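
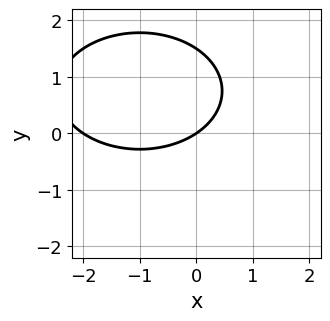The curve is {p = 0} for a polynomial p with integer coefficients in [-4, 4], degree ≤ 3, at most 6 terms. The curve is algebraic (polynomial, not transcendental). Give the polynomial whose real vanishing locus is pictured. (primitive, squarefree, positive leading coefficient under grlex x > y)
x^2 + 2*y^2 + 2*x - 3*y

1. Degree: a generic line meets the curve in up to 2 points, so deg p = 2.
2. From the visible intercepts: it crosses the y-axis at the gridline y = 0; among the integer gridlines, it crosses the x-axis at x ∈ {-2, 0}.
3. Putting this together gives p.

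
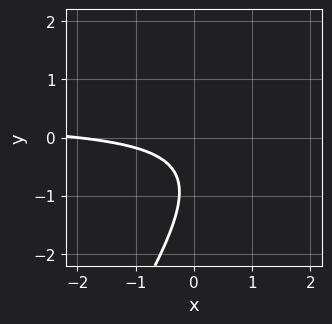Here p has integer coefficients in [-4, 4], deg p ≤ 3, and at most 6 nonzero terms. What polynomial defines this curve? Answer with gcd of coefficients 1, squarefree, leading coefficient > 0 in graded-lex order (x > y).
3*x*y - 2*y^2 - x - 3*y - 2

1. The degree is 2 — no degree-1 curve has this shape.
2. Against the integer gridlines: it meets the x-axis at x = -2 (among the integer gridlines); it misses every integer gridline on the y-axis.
3. Fitting integer coefficients to these (and the overall shape) gives p.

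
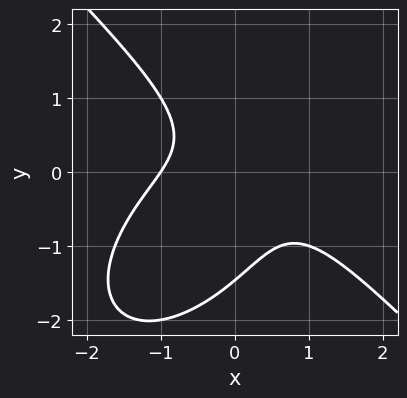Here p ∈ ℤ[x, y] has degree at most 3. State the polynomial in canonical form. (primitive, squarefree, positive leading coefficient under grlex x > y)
First, the degree is 3 — a generic line meets the curve in up to 3 points.
Next, against the integer gridlines: one x-axis crossing is at x = -1.
Finally, putting this together gives p.

x^3 + y^3 + 2*x*y + y^2 + 1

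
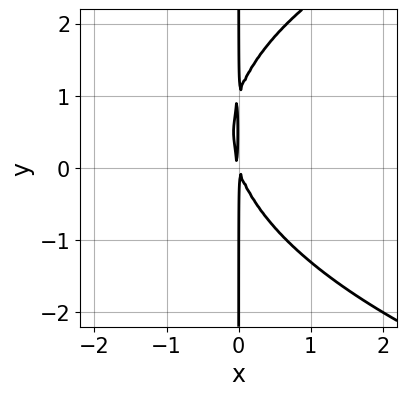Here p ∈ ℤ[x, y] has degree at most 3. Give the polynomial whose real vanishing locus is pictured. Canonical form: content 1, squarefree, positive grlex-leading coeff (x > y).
1. deg p = 3. No degree-2 curve has this shape.
2. From the axis intercepts and sections: the visible y-axis segment lies entirely on the curve.
3. Assembling these constraints gives the stated polynomial.

x*y^2 - 3*x^2 - x*y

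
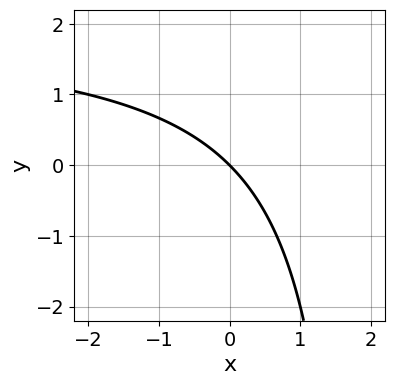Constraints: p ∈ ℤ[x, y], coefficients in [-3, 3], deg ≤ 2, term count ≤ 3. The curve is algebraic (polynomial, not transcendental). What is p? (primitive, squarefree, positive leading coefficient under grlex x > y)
The degree is 2 — no degree-1 curve has this shape.
Checking where it meets the axes: it meets the x-axis at x = 0 (among the integer gridlines); it crosses the y-axis at the gridline y = 0.
Together with the visible shape, these determine p as stated.

x*y - 2*x - 2*y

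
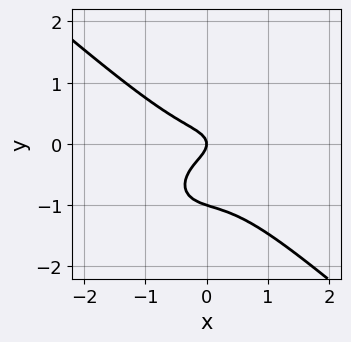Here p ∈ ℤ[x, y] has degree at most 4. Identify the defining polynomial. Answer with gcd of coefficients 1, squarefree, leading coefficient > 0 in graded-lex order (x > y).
2*x^3 + 3*y^3 + 3*y^2 + x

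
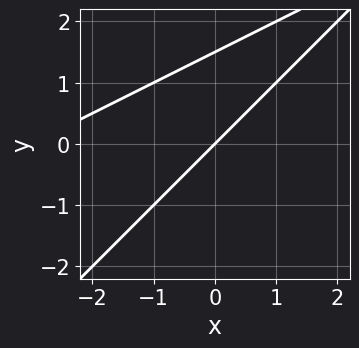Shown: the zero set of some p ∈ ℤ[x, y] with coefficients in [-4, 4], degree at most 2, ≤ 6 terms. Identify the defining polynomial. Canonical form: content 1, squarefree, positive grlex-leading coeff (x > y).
x^2 - 3*x*y + 2*y^2 + 3*x - 3*y

First, degree: a generic line meets the curve in up to 2 points, so deg p = 2.
Next, observable constraints: it meets the x-axis at x = 0 (among the integer gridlines); it meets the y-axis at y = 0 (among the integer gridlines).
Finally, these observations pin down the coefficients.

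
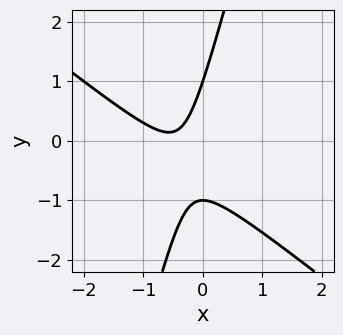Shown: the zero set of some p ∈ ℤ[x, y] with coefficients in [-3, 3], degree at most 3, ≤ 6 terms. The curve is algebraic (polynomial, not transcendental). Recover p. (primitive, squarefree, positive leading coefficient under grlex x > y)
3*x^2 + 3*x*y - y^2 + 3*x + 1

(a) deg p = 2. The shape is more complex than any degree-1 curve.
(b) Against the integer gridlines: the curve avoids every integer x-axis point in the box; the y-axis gridline crossings are at y ∈ {-1, 1}.
(c) Assembling these constraints gives the stated polynomial.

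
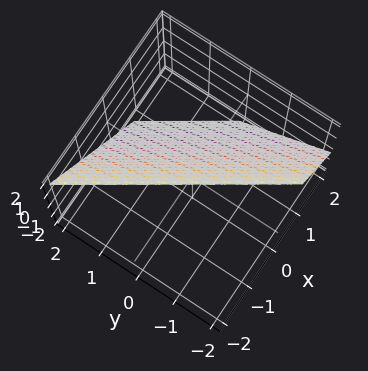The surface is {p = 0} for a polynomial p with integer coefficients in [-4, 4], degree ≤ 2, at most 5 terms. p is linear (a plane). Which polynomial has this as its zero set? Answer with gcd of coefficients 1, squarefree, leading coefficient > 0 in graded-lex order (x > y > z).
3*x + 2*y + 2*z - 2

(a) The degree is 1 — every cross-section is a straight line — this is a plane.
(b) Checking where it meets the axes: it meets the z-axis at z = 1 (among the integer gridlines); it meets the y-axis at y = 1 (among the integer gridlines).
(c) Matching integer coefficients to the picture gives p.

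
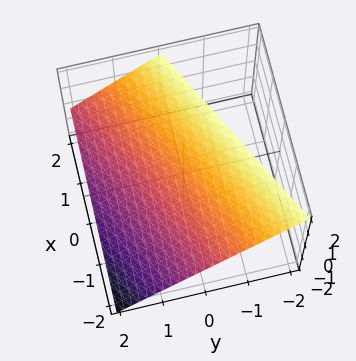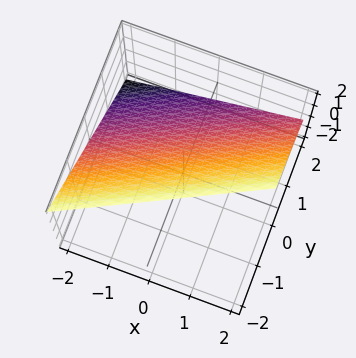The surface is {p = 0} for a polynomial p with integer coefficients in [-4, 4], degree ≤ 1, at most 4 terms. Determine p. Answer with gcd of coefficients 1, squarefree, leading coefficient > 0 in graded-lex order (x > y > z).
x - 2*y - 2*z + 2

(a) Degree: every cross-section is a straight line — this is a plane, so deg p = 1.
(b) Observable constraints: one z-axis crossing is at z = 1; one y-axis crossing is at y = 1; it crosses the x-axis at the gridline x = -2.
(c) These observations pin down the coefficients.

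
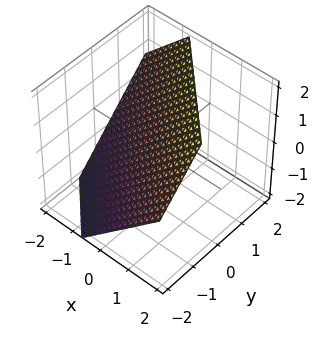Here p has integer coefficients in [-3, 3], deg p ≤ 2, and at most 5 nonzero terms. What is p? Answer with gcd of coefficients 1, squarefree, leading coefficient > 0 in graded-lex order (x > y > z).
deg p = 1.
The integer polynomial consistent with all of this is the stated p.

3*x + 3*y - 3*z + 2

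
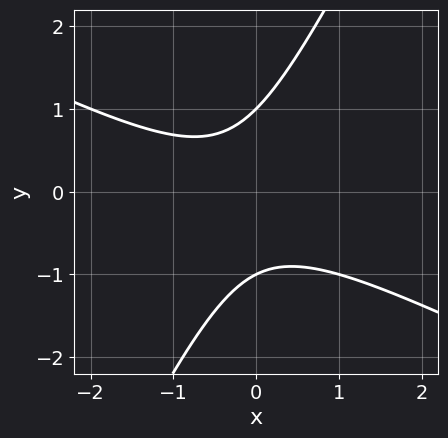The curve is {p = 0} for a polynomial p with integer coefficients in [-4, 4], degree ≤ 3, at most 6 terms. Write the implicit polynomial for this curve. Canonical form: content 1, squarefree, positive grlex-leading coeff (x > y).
2*x^2 + 3*x*y - 2*y^2 + x + 2

1. Degree: no degree-1 curve has this shape, so deg p = 2.
2. Observable constraints: no x-intercept at any integer in the box; the y-axis gridline crossings are at y ∈ {-1, 1}.
3. The integer polynomial consistent with all of this is the stated p.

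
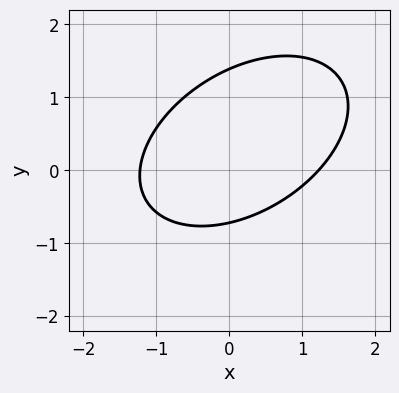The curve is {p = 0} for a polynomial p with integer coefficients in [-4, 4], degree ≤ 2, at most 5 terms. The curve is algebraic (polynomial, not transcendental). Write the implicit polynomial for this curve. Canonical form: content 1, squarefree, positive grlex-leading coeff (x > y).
2*x^2 - 2*x*y + 3*y^2 - 2*y - 3

Degree: no degree-1 curve has this shape, so deg p = 2.
Matching integer coefficients to the picture gives p.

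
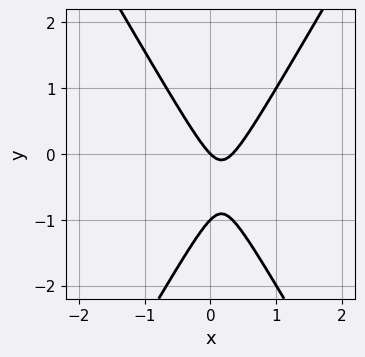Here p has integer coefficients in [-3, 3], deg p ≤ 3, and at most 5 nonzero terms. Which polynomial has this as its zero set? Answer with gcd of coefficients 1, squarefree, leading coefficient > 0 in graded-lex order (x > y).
First, the degree is 2 — the shape is more complex than any degree-1 curve.
Next, observable constraints: among the integer gridlines, it crosses the y-axis at y ∈ {-1, 0}; one x-axis crossing is at x = 0.
Finally, the integer polynomial consistent with all of this is the stated p.

3*x^2 - y^2 - x - y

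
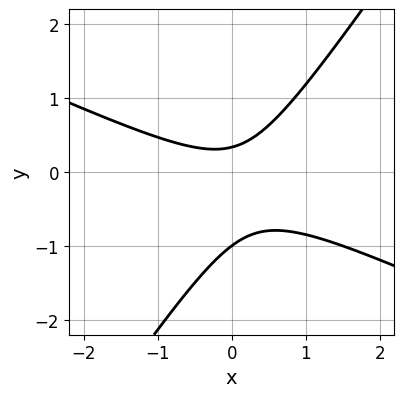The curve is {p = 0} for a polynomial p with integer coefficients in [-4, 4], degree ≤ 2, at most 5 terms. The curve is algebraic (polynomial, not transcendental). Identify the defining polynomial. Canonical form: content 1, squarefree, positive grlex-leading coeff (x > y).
2*x^2 + 3*x*y - 3*y^2 - 2*y + 1

First, degree: a generic line meets the curve in up to 2 points, so deg p = 2.
Then, against the integer gridlines: one y-axis crossing is at y = -1; no x-intercept at any integer in the box.
Finally, assembling these constraints gives the stated polynomial.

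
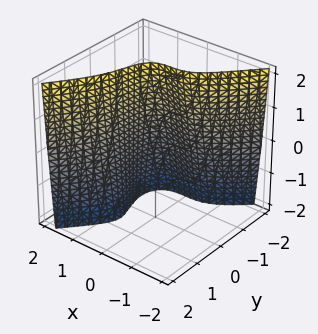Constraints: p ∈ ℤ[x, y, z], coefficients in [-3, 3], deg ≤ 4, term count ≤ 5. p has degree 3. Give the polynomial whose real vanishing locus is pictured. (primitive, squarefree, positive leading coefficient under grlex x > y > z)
(a) Degree: the shape is more complex than any degree-2 surface, so deg p = 3.
(b) Against the integer gridlines: the surface avoids every integer z-axis point in the box; one y-axis crossing is at y = -1.
(c) Together with the visible shape, these determine p as stated.

3*x^3 - 2*y^3 - y*z - 2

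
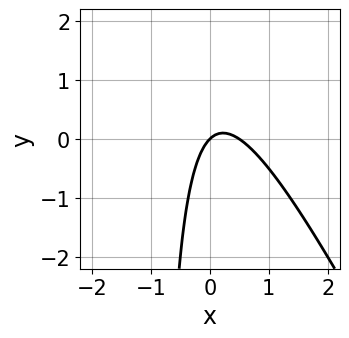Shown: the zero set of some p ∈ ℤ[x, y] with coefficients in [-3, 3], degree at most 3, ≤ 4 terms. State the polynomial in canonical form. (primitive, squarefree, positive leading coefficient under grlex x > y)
2*x^2 + x*y - x + y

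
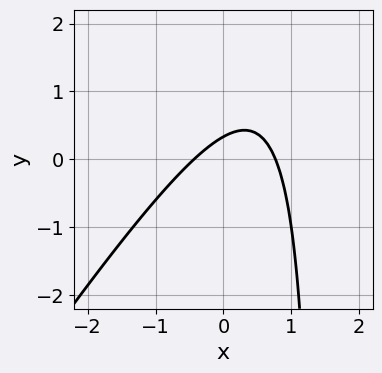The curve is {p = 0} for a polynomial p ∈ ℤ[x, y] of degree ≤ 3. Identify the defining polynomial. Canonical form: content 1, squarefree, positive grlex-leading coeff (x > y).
Degree: a generic line meets the curve in up to 2 points, so deg p = 2.
Solving for integer coefficients yields p as stated.

3*x^2 - 2*x*y - x + 3*y - 1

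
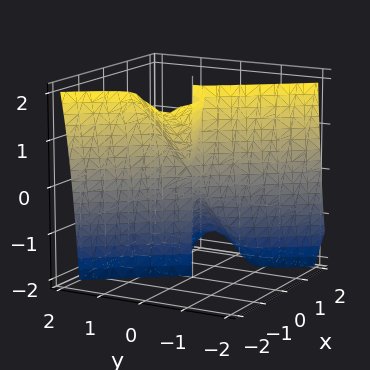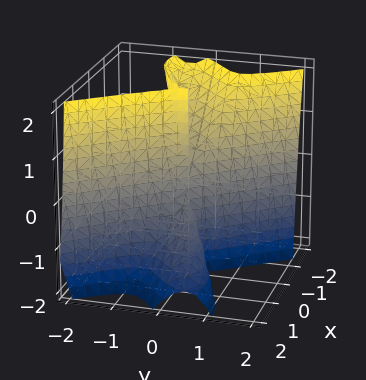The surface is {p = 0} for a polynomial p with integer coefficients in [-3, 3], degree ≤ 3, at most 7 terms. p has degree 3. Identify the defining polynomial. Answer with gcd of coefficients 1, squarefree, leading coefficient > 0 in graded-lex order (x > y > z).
Degree: no degree-2 surface has this shape, so deg p = 3.
Reading off the gridlines: every point of the z-axis in the box is on the surface; one y-axis crossing is at y = 0; it meets the x-axis at x = 0 (among the integer gridlines).
These observations pin down the coefficients.

x^3 - x^2*y + x^2*z + x*y^2 + 2*y^3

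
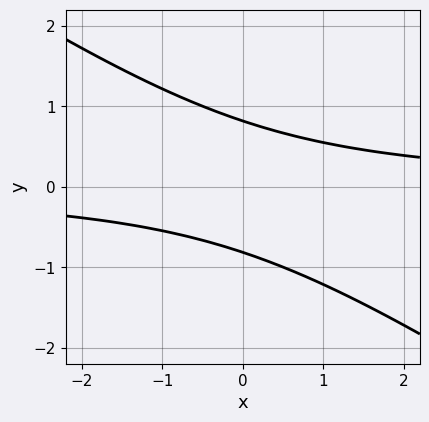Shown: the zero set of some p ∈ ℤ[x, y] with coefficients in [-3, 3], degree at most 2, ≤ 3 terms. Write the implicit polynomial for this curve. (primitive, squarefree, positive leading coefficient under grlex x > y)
2*x*y + 3*y^2 - 2

1. Degree: the shape is more complex than any degree-1 curve, so deg p = 2.
2. From the visible intercepts: no x-intercept at any integer in the box.
3. These observations pin down the coefficients.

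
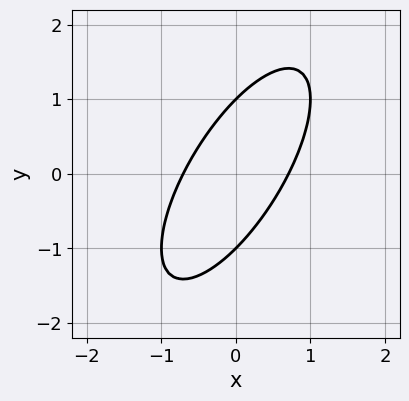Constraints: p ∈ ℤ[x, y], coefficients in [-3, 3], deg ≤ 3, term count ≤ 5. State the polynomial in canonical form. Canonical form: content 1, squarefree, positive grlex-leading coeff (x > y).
2*x^2 - 2*x*y + y^2 - 1

1. The degree is 2 — the shape is more complex than any degree-1 curve.
2. Checking where it meets the axes: among the integer gridlines, it crosses the y-axis at y ∈ {-1, 1}.
3. Assembling these constraints gives the stated polynomial.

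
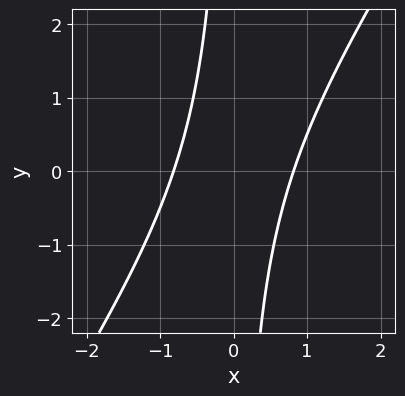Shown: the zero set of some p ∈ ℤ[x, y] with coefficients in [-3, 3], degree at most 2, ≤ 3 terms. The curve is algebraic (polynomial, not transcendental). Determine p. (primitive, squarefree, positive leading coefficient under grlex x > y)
3*x^2 - 2*x*y - 2

First, degree: no degree-1 curve has this shape, so deg p = 2.
Next, checking where it meets the axes: no y-intercept at any integer in the box.
Finally, putting this together gives p.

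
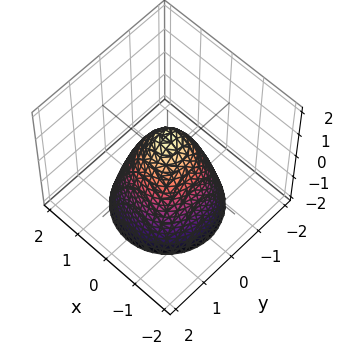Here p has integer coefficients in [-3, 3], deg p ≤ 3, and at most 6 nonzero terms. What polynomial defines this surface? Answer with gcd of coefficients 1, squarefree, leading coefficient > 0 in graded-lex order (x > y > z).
First, deg p = 2. The shape is more complex than any degree-1 surface.
Next, symmetry: every cross-section ⟂ z is a circle, so x, y appear only via x² + y².
Then, from the visible intercepts: it meets the z-axis at z = 1 (among the integer gridlines); a circular section at z = 0 has radius between 0 and 1.
Finally, matching integer coefficients to the picture gives p.

3*x^2 + 3*y^2 + 2*z - 2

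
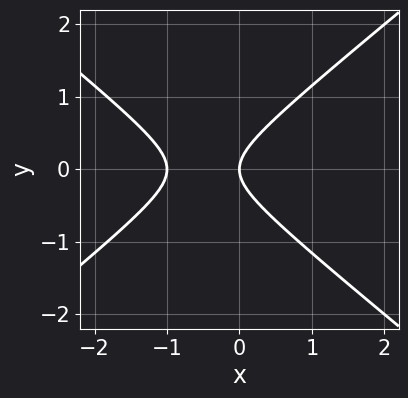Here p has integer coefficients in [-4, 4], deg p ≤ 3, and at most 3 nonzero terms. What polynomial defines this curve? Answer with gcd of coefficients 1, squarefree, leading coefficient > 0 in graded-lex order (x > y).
2*x^2 - 3*y^2 + 2*x

Degree: the shape is more complex than any degree-1 curve, so deg p = 2.
Symmetries: it's symmetric under y → −y, forcing even powers of y.
From the axis intercepts and sections: the x-axis gridline crossings are at x ∈ {-1, 0}; one y-axis crossing is at y = 0.
Putting this together gives p.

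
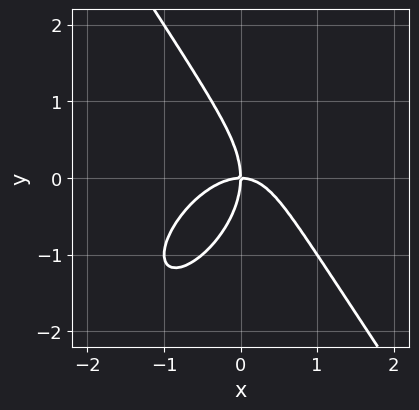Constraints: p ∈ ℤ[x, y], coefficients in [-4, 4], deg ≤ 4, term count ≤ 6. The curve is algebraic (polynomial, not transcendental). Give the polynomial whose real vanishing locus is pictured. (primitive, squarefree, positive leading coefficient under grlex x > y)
2*x^3 - x^2*y + y^3 + 2*x*y

1. The degree is 3 — a generic line meets the curve in up to 3 points.
2. From the visible intercepts: it crosses the y-axis at the gridline y = 0; it crosses the x-axis at the gridline x = 0.
3. These observations pin down the coefficients.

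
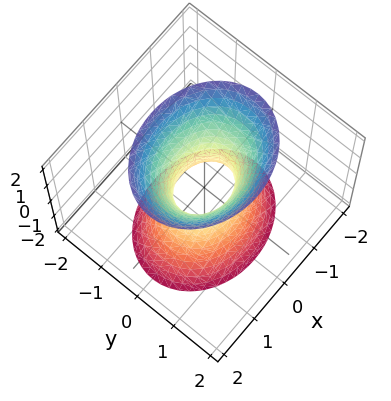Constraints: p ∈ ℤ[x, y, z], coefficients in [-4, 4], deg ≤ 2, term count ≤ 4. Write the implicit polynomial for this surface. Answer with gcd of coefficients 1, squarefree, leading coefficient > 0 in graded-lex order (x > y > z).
2*x^2 + 3*y^2 - z^2 - 1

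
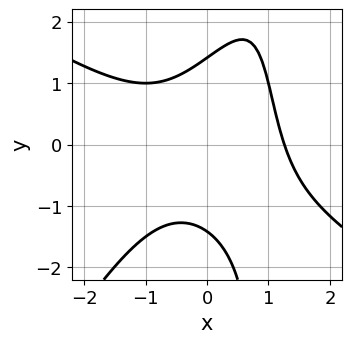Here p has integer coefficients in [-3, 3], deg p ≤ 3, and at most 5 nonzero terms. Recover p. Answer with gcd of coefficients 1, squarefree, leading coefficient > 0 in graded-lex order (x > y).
x^3 + x^2*y - x*y^2 + y^2 - 2

1. The degree is 3 — no degree-2 curve has this shape.
2. The integer polynomial consistent with all of this is the stated p.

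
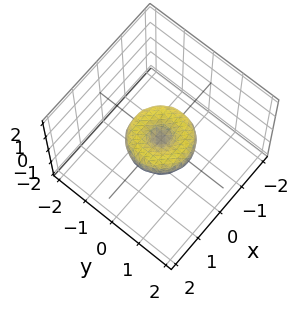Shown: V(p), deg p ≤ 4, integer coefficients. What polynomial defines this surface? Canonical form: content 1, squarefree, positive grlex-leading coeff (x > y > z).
x^4 + 2*x^2*y^2 + y^4 - x^2 - y^2 + 2*z^2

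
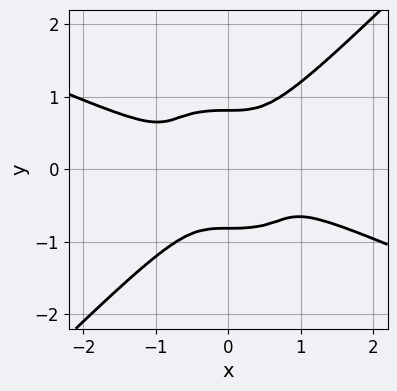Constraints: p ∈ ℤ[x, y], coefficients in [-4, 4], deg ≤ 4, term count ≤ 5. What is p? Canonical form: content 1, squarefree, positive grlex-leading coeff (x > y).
x^4 + 2*x^3*y - 3*y^4 + 2*y^2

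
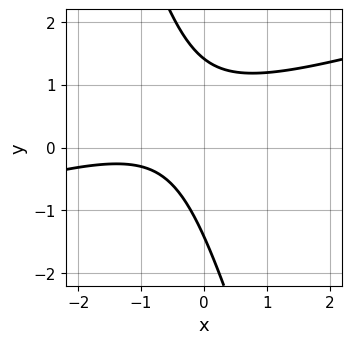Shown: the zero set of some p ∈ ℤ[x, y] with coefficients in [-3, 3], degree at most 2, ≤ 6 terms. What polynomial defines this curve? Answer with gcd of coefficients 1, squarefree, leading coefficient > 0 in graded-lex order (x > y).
1. The degree is 2 — the shape is more complex than any degree-1 curve.
2. Observable constraints: it misses every integer gridline on the x-axis.
3. Solving for integer coefficients yields p as stated.

x^2 - 3*x*y - y^2 + 2*x + 2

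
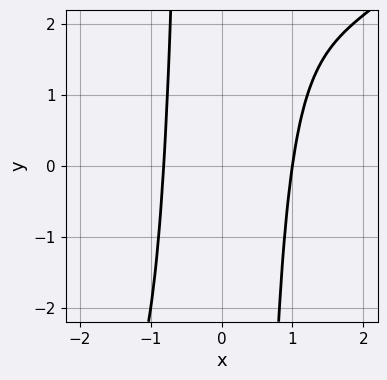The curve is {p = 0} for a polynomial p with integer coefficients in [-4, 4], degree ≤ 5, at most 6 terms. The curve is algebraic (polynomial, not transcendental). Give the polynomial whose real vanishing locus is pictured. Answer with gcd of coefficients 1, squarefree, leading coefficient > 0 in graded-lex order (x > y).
x^4 - x^3*y - x^3 + 3*x^2 - 3

Degree: no degree-3 curve has this shape, so deg p = 4.
Against the integer gridlines: it meets the x-axis at x = 1 (among the integer gridlines); the curve avoids every integer y-axis point in the box.
Putting this together gives p.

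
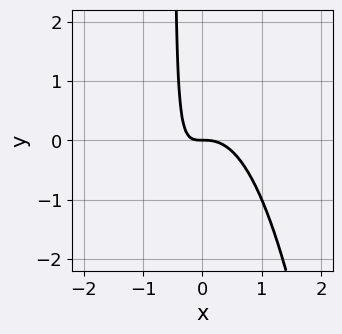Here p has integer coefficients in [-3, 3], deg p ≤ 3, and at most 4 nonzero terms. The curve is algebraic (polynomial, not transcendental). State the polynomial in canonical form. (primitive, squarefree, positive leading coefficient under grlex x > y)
(a) The degree is 3 — a generic line meets the curve in up to 3 points.
(b) From the axis intercepts and sections: it meets the y-axis at y = 0 (among the integer gridlines); it meets the x-axis at x = 0 (among the integer gridlines).
(c) Together with the visible shape, these determine p as stated.

3*x^3 + 2*x*y + y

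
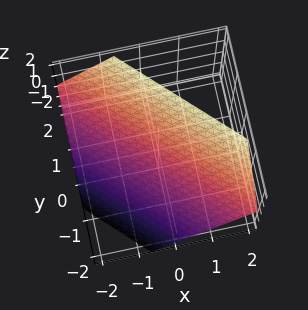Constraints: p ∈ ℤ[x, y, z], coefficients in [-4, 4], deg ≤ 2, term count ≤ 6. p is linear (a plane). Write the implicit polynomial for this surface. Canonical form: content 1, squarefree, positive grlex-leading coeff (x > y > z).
3*x + 3*y - 3*z + 2

(a) Degree: the surface is flat (a plane), so deg p = 1.
(b) Solving for integer coefficients yields p as stated.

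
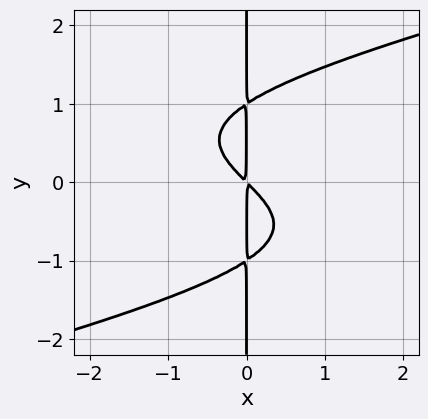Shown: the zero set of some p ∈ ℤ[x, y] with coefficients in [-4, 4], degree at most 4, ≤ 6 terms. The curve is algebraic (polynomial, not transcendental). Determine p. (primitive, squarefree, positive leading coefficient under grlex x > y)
x^2*y^2 - 3*x*y^3 + 3*x^2 + 3*x*y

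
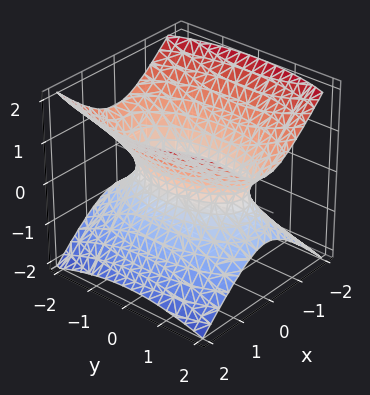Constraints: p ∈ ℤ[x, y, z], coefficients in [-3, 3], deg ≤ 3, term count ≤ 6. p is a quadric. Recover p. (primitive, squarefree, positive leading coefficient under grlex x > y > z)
1. Degree: an hourglass — one-sheet hyperboloid; a quadric, so deg p = 2.
2. Symmetries: the y ↦ −y reflection is a symmetry, so y appears only in even powers; the z ↦ −z reflection is a symmetry, so z appears only in even powers; mirror symmetry x ↦ −x ⇒ only even powers of x.
3. Reading off the gridlines: it misses every integer gridline on the z-axis.
4. Matching integer coefficients to the picture gives p.

3*x^2 + y^2 - 3*z^2 - 2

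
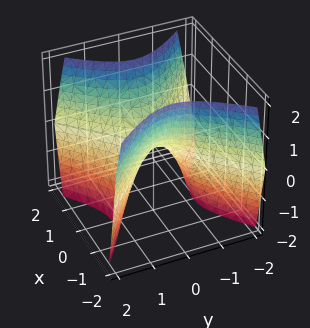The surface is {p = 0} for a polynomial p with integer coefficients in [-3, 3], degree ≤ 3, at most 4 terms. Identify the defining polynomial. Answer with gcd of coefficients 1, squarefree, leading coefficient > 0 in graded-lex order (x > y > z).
3*x^2 - 3*y^2 - 2*z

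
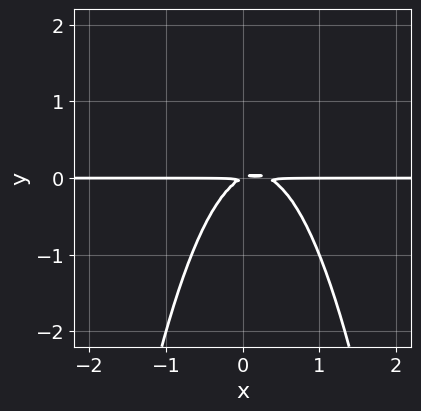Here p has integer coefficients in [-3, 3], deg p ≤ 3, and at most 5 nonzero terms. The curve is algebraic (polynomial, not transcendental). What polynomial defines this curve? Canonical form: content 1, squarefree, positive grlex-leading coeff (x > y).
(a) Degree: a generic line meets the curve in up to 3 points, so deg p = 3.
(b) Checking where it meets the axes: every point of the x-axis in the box is on the curve.
(c) Solving for integer coefficients yields p as stated.

3*x^2*y - x*y + 2*y^2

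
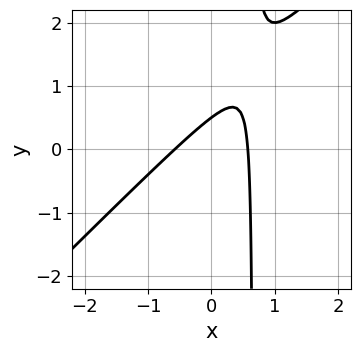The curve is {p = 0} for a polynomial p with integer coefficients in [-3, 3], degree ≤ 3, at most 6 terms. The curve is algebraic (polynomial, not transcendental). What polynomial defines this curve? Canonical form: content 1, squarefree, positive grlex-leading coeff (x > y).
1. Degree: no degree-1 curve has this shape, so deg p = 2.
2. Putting this together gives p.

3*x^2 - 3*x*y + 2*y - 1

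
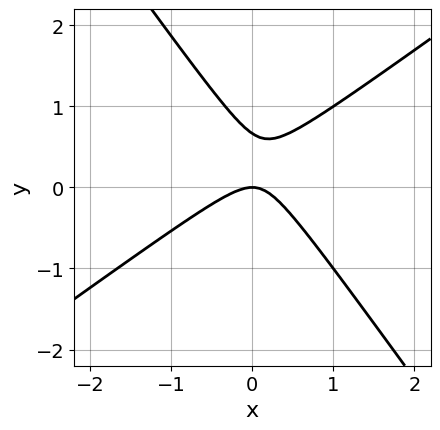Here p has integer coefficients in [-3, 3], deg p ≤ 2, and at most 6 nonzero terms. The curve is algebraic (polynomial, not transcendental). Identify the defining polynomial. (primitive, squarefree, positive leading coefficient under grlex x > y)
Degree: no degree-1 curve has this shape, so deg p = 2.
Reading off the gridlines: it meets the x-axis at x = 0 (among the integer gridlines); it crosses the y-axis at the gridline y = 0.
Assembling these constraints gives the stated polynomial.

3*x^2 - 2*x*y - 3*y^2 + 2*y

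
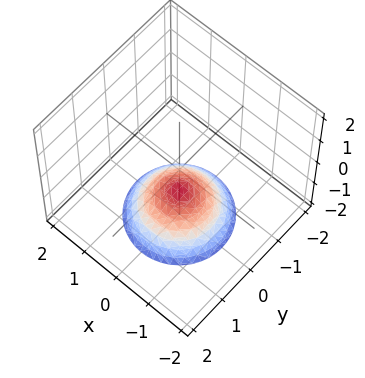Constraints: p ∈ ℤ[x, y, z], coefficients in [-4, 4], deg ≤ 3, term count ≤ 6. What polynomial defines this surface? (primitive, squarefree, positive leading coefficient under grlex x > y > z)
First, the degree is 2 — the shape is more complex than any degree-1 surface.
Then, symmetry: the surface is invariant under rotation about z: p = q(x² + y², z).
Next, reading off the gridlines: it crosses the z-axis at the gridline z = -1; a circular section at z = -2 has radius between 1 and 2.
Finally, these observations pin down the coefficients.

2*x^2 + 2*y^2 + 3*z + 3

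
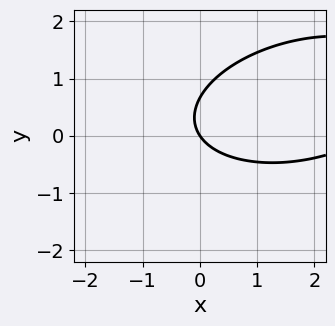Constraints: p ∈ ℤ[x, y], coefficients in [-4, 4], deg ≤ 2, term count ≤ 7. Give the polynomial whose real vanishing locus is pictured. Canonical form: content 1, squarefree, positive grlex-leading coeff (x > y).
x^2 - x*y + 3*y^2 - 3*x - 2*y

(a) The degree is 2 — no degree-1 curve has this shape.
(b) Checking where it meets the axes: it crosses the y-axis at the gridline y = 0; it crosses the x-axis at the gridline x = 0.
(c) Solving for integer coefficients yields p as stated.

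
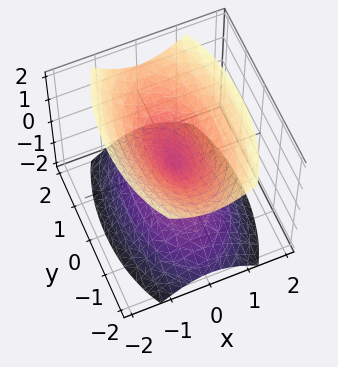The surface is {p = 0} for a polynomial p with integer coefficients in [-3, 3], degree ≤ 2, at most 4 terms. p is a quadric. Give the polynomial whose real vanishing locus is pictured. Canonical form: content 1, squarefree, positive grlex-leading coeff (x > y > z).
First, there are 2 components. Treating them together as one polynomial.
Next, degree: a double cone through the origin; a quadric, so deg p = 2.
Next, symmetries: mirror symmetry z ↦ −z ⇒ only even powers of z; the y ↦ −y reflection is a symmetry, so y appears only in even powers; mirror symmetry x ↦ −x ⇒ only even powers of x.
Next, from the axis intercepts and sections: one x-axis crossing is at x = 0; one z-axis crossing is at z = 0; it meets the y-axis at y = 0 (among the integer gridlines).
Finally, matching integer coefficients to the picture gives p.

3*x^2 + y^2 - 2*z^2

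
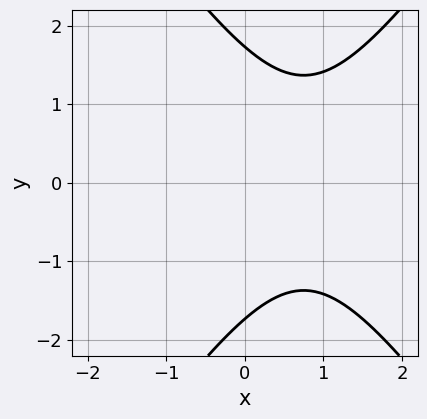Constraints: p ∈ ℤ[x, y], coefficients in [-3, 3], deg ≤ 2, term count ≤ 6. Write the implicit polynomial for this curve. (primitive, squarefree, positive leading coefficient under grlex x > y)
The degree is 2 — the shape is more complex than any degree-1 curve.
Symmetries: it's symmetric under y → −y, forcing even powers of y.
Against the integer gridlines: it misses every integer gridline on the x-axis.
The integer polynomial consistent with all of this is the stated p.

2*x^2 - y^2 - 3*x + 3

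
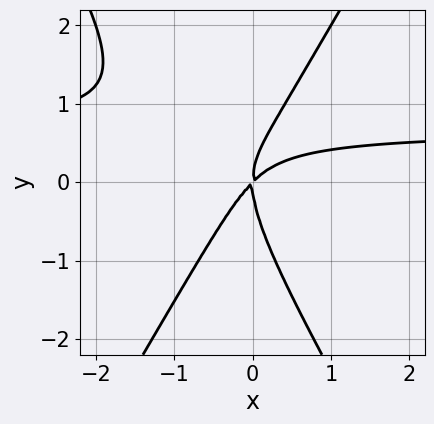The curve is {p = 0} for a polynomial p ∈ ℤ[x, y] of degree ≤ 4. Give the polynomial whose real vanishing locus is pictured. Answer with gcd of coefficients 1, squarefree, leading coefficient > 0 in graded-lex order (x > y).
(a) deg p = 3.
(b) From the visible intercepts: it crosses the y-axis at the gridline y = 0; it meets the x-axis at x = 0 (among the integer gridlines).
(c) Together with the visible shape, these determine p as stated.

3*x^2*y - y^3 - 2*x^2 + 2*x*y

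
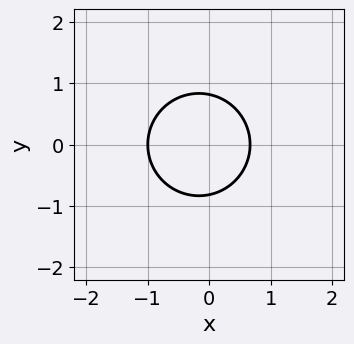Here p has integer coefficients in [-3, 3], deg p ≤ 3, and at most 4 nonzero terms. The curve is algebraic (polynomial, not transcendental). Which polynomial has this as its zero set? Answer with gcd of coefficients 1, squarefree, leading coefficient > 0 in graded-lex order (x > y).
(a) deg p = 2.
(b) Symmetries: the y ↦ −y reflection is a symmetry, so y appears only in even powers.
(c) From the visible intercepts: one x-axis crossing is at x = -1.
(d) Solving for integer coefficients yields p as stated.

3*x^2 + 3*y^2 + x - 2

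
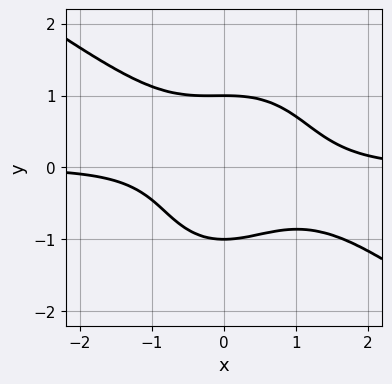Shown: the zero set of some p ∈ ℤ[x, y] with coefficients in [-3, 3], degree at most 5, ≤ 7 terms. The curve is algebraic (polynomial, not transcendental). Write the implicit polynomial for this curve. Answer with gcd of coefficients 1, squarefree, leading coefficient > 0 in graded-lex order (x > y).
3*x^3*y + 3*x^2*y^2 + 3*y^4 - 2*x^2*y - 3

deg p = 4.
From the axis intercepts and sections: among the integer gridlines, it crosses the y-axis at y ∈ {-1, 1}; the curve avoids every integer x-axis point in the box.
Together with the visible shape, these determine p as stated.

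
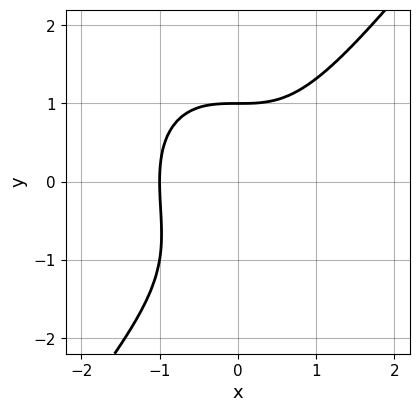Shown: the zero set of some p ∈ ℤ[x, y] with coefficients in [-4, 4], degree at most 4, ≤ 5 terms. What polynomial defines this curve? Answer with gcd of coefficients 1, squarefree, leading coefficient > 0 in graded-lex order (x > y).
2*x^3 - y^3 - y^2 + 2

The degree is 3 — the shape is more complex than any degree-2 curve.
Checking where it meets the axes: one y-axis crossing is at y = 1; it crosses the x-axis at the gridline x = -1.
Fitting integer coefficients to these (and the overall shape) gives p.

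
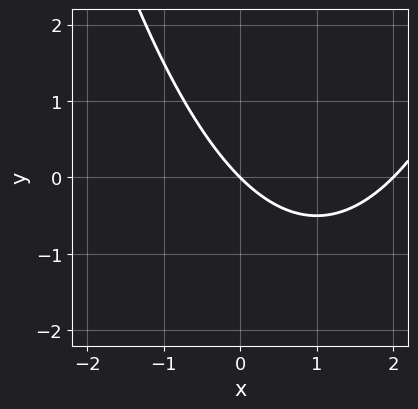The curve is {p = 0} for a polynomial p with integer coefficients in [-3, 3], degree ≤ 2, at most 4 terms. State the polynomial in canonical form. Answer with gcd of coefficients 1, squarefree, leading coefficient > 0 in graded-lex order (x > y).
x^2 - 2*x - 2*y

(a) deg p = 2. A generic line meets the curve in up to 2 points.
(b) Observable constraints: one y-axis crossing is at y = 0; the x-axis gridline crossings are at x ∈ {0, 2}.
(c) Assembling these constraints gives the stated polynomial.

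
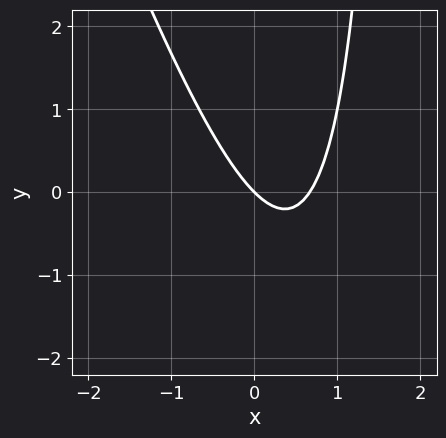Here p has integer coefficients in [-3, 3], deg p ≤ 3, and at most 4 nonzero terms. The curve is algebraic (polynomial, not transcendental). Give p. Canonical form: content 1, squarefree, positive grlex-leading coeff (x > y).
3*x^2 + x*y - 2*x - 2*y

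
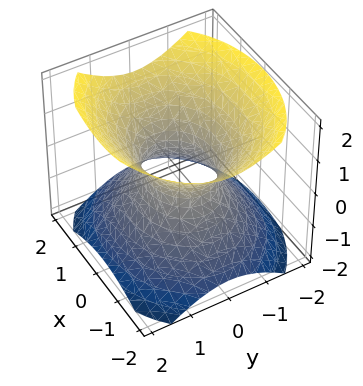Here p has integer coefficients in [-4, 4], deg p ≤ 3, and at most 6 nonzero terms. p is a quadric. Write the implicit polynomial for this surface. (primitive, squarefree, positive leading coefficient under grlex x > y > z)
1. Degree: an hourglass — one-sheet hyperboloid; a quadric, so deg p = 2.
2. Symmetries: the y ↦ −y reflection is a symmetry, so y appears only in even powers; the z ↦ −z reflection is a symmetry, so z appears only in even powers; the x ↦ −x reflection is a symmetry, so x appears only in even powers.
3. Against the integer gridlines: no z-intercept at any integer in the box; the x-axis gridline crossings are at x ∈ {-1, 1}.
4. These observations pin down the coefficients.

2*x^2 + 3*y^2 - 3*z^2 - 2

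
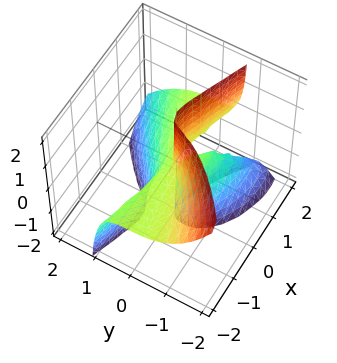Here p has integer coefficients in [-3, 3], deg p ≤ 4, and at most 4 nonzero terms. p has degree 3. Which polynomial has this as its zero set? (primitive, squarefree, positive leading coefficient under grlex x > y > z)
(a) The picture has 2 separate pieces. They look like related sheets of one shape, so recover p as a whole.
(b) Degree: a generic line meets the surface in up to 3 points, so deg p = 3.
(c) Checking where it meets the axes: it meets the y-axis at y = 0 (among the integer gridlines); every point of the z-axis in the box is on the surface; the visible x-axis segment lies entirely on the surface.
(d) Assembling these constraints gives the stated polynomial.

x^2*z + 2*x*y*z + 2*y^3 + y*z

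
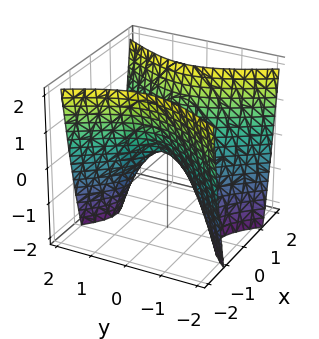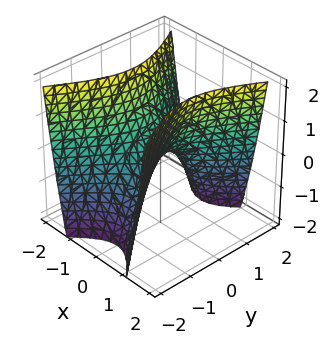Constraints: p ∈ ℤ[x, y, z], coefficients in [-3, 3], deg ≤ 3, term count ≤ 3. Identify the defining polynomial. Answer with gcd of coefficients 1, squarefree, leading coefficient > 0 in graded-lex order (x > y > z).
Degree: a hyperbolic paraboloid; a quadric, so deg p = 2.
Symmetries: mirror symmetry x ↦ −x ⇒ only even powers of x; the y ↦ −y reflection is a symmetry, so y appears only in even powers.
Against the integer gridlines: it crosses the y-axis at the gridline y = 0; it meets the x-axis at x = 0 (among the integer gridlines); it crosses the z-axis at the gridline z = 0.
Assembling these constraints gives the stated polynomial.

2*x^2 - y^2 - z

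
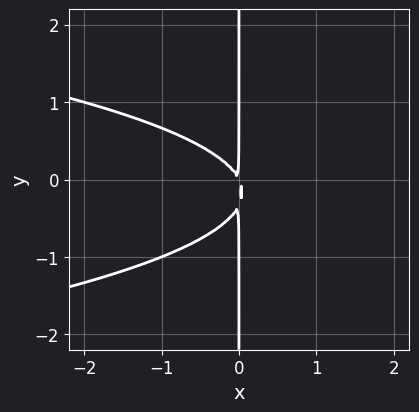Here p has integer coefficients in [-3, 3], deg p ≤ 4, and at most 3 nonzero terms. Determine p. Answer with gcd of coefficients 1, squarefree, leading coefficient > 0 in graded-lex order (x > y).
First, the degree is 3 — a generic line meets the curve in up to 3 points.
Next, from the axis intercepts and sections: the visible y-axis segment lies entirely on the curve.
Finally, matching integer coefficients to the picture gives p.

3*x*y^2 + 2*x^2 + x*y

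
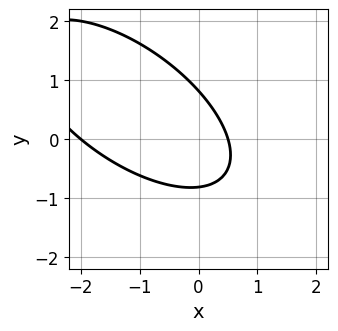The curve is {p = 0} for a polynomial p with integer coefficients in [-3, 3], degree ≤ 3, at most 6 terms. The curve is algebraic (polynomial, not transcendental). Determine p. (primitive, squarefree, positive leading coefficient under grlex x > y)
First, the degree is 2 — a generic line meets the curve in up to 2 points.
Next, from the axis intercepts and sections: one x-axis crossing is at x = -2.
Finally, together with the visible shape, these determine p as stated.

2*x^2 + 3*x*y + 3*y^2 + 3*x - 2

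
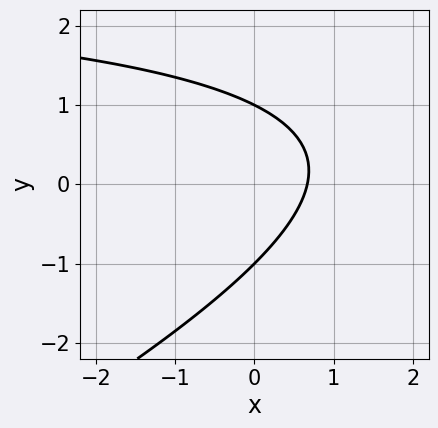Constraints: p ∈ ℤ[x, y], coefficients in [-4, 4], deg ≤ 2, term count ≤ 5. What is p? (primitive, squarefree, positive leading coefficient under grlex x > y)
x*y - 2*y^2 - 3*x + 2

1. Degree: a generic line meets the curve in up to 2 points, so deg p = 2.
2. Checking where it meets the axes: the y-axis gridline crossings are at y ∈ {-1, 1}.
3. Together with the visible shape, these determine p as stated.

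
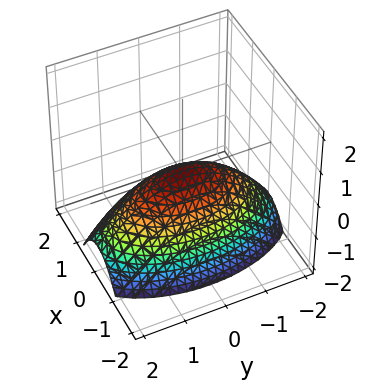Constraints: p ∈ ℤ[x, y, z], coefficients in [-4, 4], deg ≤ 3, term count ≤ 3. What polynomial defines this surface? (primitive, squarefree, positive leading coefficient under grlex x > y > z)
3*x^2 + y^2 + 3*z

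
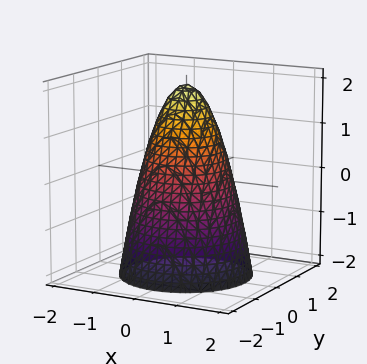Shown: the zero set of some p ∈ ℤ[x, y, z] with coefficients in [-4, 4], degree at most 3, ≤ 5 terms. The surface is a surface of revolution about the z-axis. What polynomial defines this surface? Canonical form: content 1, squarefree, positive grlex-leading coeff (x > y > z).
2*x^2 + 2*y^2 + z - 2

Degree: the shape is more complex than any degree-1 surface, so deg p = 2.
By symmetry, every cross-section ⟂ z is a circle, so x, y appear only via x² + y².
From the visible intercepts: among the integer gridlines, it crosses the y-axis at y ∈ {-1, 1}; the x-axis gridline crossings are at x ∈ {-1, 1}; a circular section at z = 1 has radius between 0 and 1; it meets the z-axis at z = 2 (among the integer gridlines).
Assembling these constraints gives the stated polynomial.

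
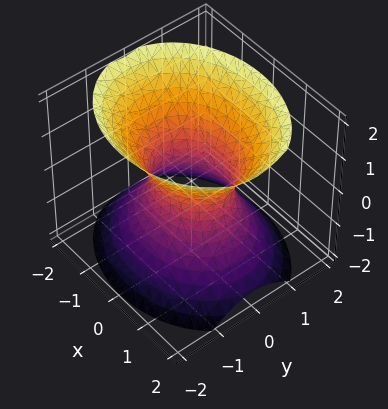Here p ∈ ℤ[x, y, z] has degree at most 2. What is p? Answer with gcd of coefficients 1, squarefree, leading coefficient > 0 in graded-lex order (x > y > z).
Degree: an hourglass — one-sheet hyperboloid; a quadric, so deg p = 2.
Symmetries: mirror symmetry z ↦ −z ⇒ only even powers of z; mirror symmetry x ↦ −x ⇒ only even powers of x; it's symmetric under y → −y, forcing even powers of y.
Checking where it meets the axes: the x-axis gridline crossings are at x ∈ {-1, 1}; it misses every integer gridline on the z-axis.
Solving for integer coefficients yields p as stated.

2*x^2 + 3*y^2 - 2*z^2 - 2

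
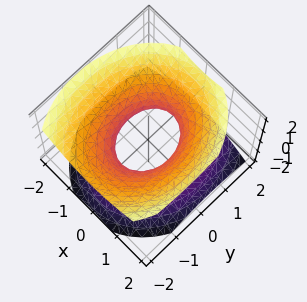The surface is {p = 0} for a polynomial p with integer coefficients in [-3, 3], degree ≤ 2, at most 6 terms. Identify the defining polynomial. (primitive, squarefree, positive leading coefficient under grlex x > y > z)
3*x^2 + 2*y^2 + y*z - 3*z^2 - 2

1. The degree is 2 — a generic line meets the surface in up to 2 points.
2. Observable constraints: among the integer gridlines, it crosses the y-axis at y ∈ {-1, 1}; no z-intercept at any integer in the box.
3. These observations pin down the coefficients.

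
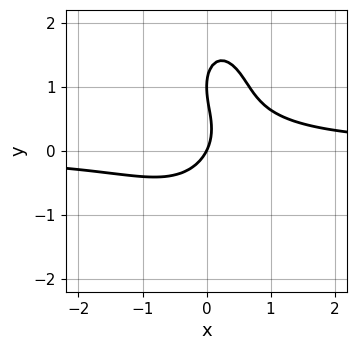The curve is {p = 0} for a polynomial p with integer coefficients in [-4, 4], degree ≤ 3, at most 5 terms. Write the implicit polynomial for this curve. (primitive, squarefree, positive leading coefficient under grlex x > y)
3*x^2*y + y^3 - 2*y^2 - 2*x + y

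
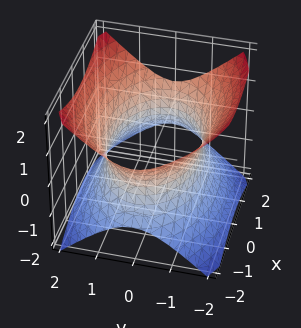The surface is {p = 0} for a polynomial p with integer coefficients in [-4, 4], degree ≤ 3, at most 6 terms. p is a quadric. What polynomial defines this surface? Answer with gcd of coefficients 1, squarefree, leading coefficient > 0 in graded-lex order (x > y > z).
1. deg p = 2. An hourglass — one-sheet hyperboloid; a quadric.
2. Symmetries: it's symmetric under x → −x, forcing even powers of x; it's symmetric under y → −y, forcing even powers of y; the z ↦ −z reflection is a symmetry, so z appears only in even powers.
3. From the visible intercepts: the surface avoids every integer z-axis point in the box.
4. Assembling these constraints gives the stated polynomial.

x^2 + 2*y^2 - 2*z^2 - 3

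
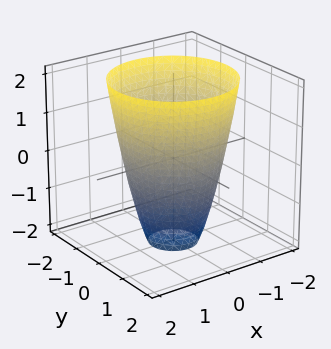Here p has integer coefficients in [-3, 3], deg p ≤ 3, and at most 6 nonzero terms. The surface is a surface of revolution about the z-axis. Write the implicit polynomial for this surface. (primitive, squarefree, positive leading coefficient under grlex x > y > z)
2*x^2 + 2*y^2 - z - 3

deg p = 2.
Symmetries: the surface is invariant under rotation about z: p = q(x² + y², z).
Checking where it meets the axes: a circular section at z = -2 has radius between 0 and 1; no z-intercept at any integer in the box.
Putting this together gives p.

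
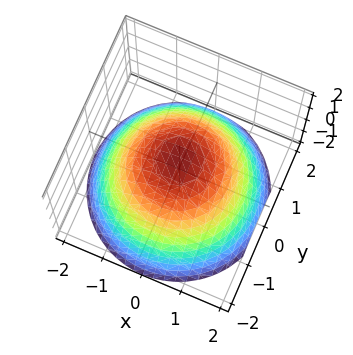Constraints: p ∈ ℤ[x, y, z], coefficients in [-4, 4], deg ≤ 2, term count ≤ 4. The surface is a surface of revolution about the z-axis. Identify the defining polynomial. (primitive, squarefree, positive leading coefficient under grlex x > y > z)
1. deg p = 2. The shape is more complex than any degree-1 surface.
2. By symmetry, every cross-section ⟂ z is a circle, so x, y appear only via x² + y².
3. Checking where it meets the axes: it crosses the z-axis at the gridline z = 1; a circular section at z = -1 has radius between 1 and 2.
4. The integer polynomial consistent with all of this is the stated p.

2*x^2 + 2*y^2 + 3*z - 3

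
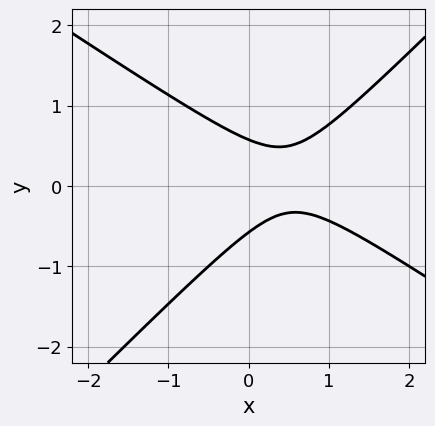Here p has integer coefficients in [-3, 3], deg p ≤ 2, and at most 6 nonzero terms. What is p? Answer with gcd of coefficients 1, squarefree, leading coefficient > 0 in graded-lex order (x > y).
2*x^2 + x*y - 3*y^2 - 2*x + 1

(a) Degree: a generic line meets the curve in up to 2 points, so deg p = 2.
(b) From the axis intercepts and sections: it misses every integer gridline on the x-axis.
(c) Solving for integer coefficients yields p as stated.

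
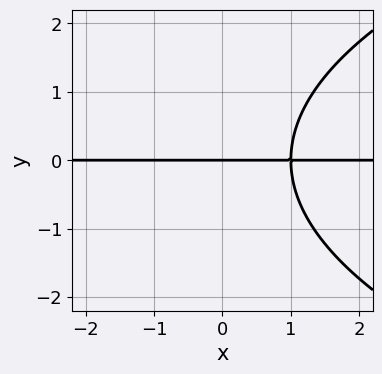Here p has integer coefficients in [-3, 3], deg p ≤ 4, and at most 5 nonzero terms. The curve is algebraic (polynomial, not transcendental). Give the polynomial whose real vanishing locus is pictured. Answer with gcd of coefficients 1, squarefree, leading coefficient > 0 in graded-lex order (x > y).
y^3 - 3*x*y + 3*y

First, deg p = 3. No degree-2 curve has this shape.
Next, reading off the gridlines: the visible x-axis segment lies entirely on the curve; it meets the y-axis at y = 0 (among the integer gridlines).
Finally, putting this together gives p.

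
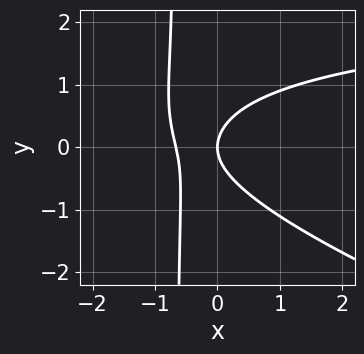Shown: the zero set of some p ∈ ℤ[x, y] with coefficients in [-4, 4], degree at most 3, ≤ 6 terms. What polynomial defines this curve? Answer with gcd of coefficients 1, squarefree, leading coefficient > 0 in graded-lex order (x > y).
deg p = 3.
Reading off the gridlines: one x-axis crossing is at x = 0; it meets the y-axis at y = 0 (among the integer gridlines).
Together with the visible shape, these determine p as stated.

x^2*y + 3*x*y^2 - 3*x^2 + 2*y^2 - 2*x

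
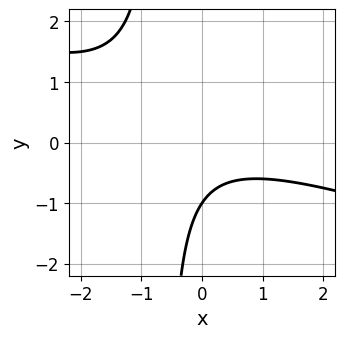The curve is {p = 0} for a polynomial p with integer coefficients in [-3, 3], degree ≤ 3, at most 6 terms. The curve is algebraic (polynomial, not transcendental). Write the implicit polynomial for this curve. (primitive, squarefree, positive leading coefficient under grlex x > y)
x^2 + 3*x*y + 2*y + 2

First, degree: a generic line meets the curve in up to 2 points, so deg p = 2.
Then, from the visible intercepts: the curve avoids every integer x-axis point in the box; one y-axis crossing is at y = -1.
Finally, matching integer coefficients to the picture gives p.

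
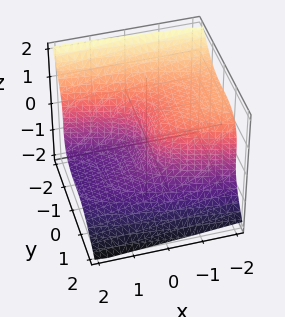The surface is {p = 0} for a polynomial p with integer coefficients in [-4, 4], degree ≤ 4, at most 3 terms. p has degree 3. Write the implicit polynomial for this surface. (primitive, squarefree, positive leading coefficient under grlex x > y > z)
y^3 + z^3 + x

First, the degree is 3 — no degree-2 surface has this shape.
Then, reading off the gridlines: one x-axis crossing is at x = 0; it crosses the z-axis at the gridline z = 0; one y-axis crossing is at y = 0.
Finally, fitting integer coefficients to these (and the overall shape) gives p.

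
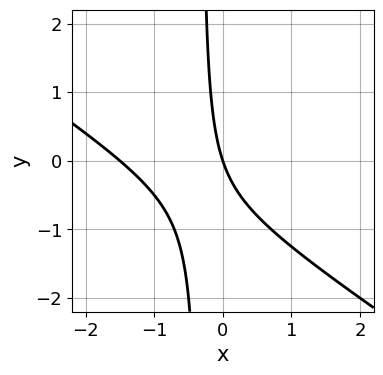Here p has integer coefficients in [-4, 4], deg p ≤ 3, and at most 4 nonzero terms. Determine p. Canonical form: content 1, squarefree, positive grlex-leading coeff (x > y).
1. Degree: the shape is more complex than any degree-1 curve, so deg p = 2.
2. From the axis intercepts and sections: it crosses the y-axis at the gridline y = 0; it crosses the x-axis at the gridline x = 0.
3. Matching integer coefficients to the picture gives p.

2*x^2 + 3*x*y + 3*x + y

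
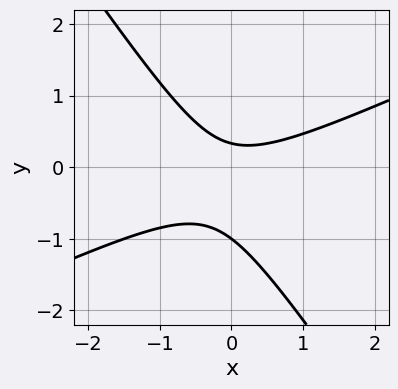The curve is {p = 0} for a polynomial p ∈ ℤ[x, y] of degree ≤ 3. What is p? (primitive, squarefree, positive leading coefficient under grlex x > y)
2*x^2 - 3*x*y - 3*y^2 - 2*y + 1

First, the degree is 2 — a generic line meets the curve in up to 2 points.
Next, checking where it meets the axes: it meets the y-axis at y = -1 (among the integer gridlines); it misses every integer gridline on the x-axis.
Finally, solving for integer coefficients yields p as stated.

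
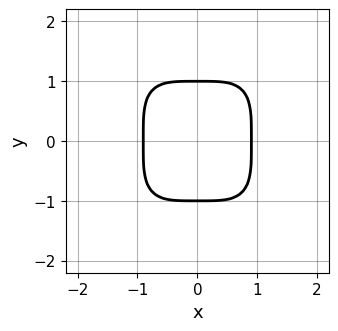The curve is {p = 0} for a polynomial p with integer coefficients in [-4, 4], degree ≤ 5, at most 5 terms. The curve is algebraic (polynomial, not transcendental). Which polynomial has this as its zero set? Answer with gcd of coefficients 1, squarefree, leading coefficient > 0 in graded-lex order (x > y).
3*x^4 + 2*y^4 - 2

1. The degree is 4 — the shape is more complex than any degree-3 curve.
2. Symmetries: mirror symmetry x ↦ −x ⇒ only even powers of x; the y ↦ −y reflection is a symmetry, so y appears only in even powers.
3. From the axis intercepts and sections: among the integer gridlines, it crosses the y-axis at y ∈ {-1, 1}.
4. Putting this together gives p.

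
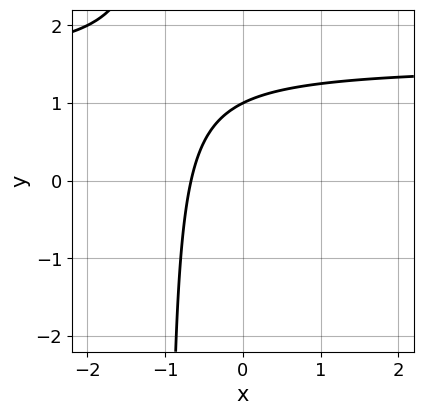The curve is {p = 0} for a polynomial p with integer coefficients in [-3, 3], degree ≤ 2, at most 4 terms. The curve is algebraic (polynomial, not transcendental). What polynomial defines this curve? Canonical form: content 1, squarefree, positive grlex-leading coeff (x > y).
2*x*y - 3*x + 2*y - 2

(a) Degree: the shape is more complex than any degree-1 curve, so deg p = 2.
(b) From the visible intercepts: it meets the y-axis at y = 1 (among the integer gridlines).
(c) The integer polynomial consistent with all of this is the stated p.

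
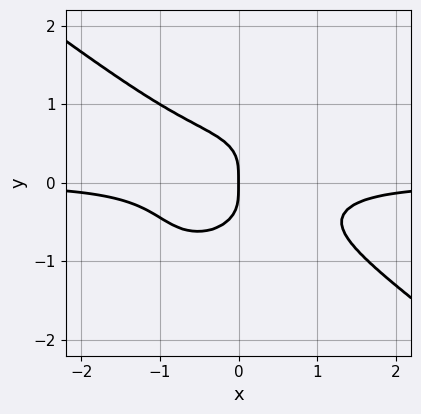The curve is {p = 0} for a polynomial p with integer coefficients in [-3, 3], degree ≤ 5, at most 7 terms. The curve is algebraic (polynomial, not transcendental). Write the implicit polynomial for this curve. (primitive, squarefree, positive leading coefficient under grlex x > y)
2*x^3*y + x^2*y^2 + 3*y^4 + x*y^2 + x

(a) The degree is 4 — the shape is more complex than any degree-3 curve.
(b) From the axis intercepts and sections: it meets the y-axis at y = 0 (among the integer gridlines); it crosses the x-axis at the gridline x = 0.
(c) Together with the visible shape, these determine p as stated.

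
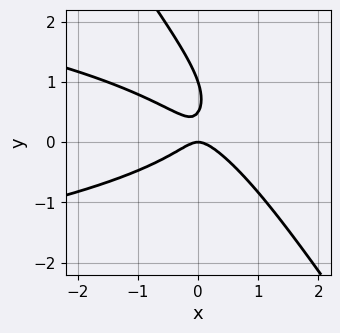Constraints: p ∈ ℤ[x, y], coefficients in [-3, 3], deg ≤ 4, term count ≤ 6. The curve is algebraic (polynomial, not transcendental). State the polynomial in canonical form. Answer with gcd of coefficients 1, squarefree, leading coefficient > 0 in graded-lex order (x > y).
(a) Degree: no degree-2 curve has this shape, so deg p = 3.
(b) Checking where it meets the axes: among the integer gridlines, it crosses the y-axis at y ∈ {0, 1}; it crosses the x-axis at the gridline x = 0.
(c) Assembling these constraints gives the stated polynomial.

3*x*y^2 + 2*y^3 + 2*x^2 - 3*y^2 + y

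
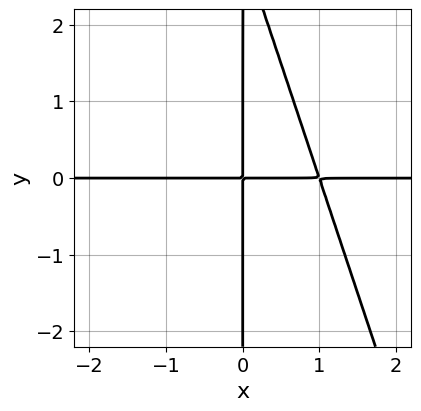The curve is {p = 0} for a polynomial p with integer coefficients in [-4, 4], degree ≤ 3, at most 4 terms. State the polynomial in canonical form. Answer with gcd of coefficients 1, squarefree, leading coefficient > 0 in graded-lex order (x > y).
3*x^2*y + x*y^2 - 3*x*y

First, deg p = 3. A generic line meets the curve in up to 3 points.
Next, against the integer gridlines: every point of the y-axis in the box is on the curve; the visible x-axis segment lies entirely on the curve.
Finally, fitting integer coefficients to these (and the overall shape) gives p.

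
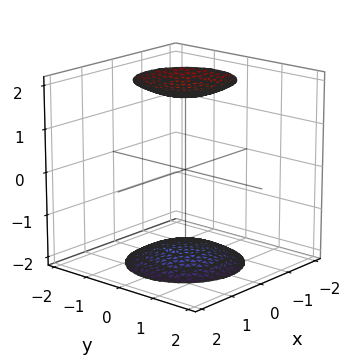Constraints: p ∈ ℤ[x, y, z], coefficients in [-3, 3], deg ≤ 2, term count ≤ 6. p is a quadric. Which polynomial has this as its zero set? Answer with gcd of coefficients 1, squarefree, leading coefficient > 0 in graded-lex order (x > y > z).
(a) The picture has 2 separate pieces.
(b) deg p = 2.
(c) By symmetry, the surface is invariant under rotation about z: p = q(x² + y², z); it's symmetric under z → −z, forcing even powers of z.
(d) From the visible intercepts: the surface avoids every integer x-axis point in the box; a circular section at z = 2 has radius exactly 1.
(e) Solving for integer coefficients yields p as stated.

x^2 + y^2 - z^2 + 3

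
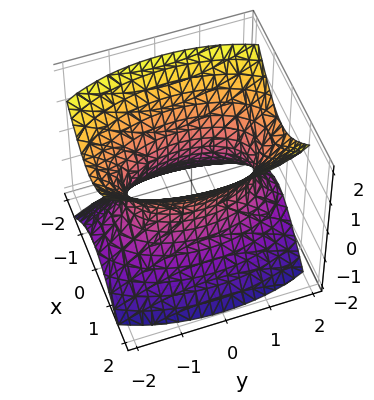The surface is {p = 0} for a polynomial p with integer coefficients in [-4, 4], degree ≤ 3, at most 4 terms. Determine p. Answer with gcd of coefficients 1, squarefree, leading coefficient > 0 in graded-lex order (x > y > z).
1. The degree is 2 — one connected sheet with a waist; a quadric.
2. Symmetries: the z ↦ −z reflection is a symmetry, so z appears only in even powers; mirror symmetry y ↦ −y ⇒ only even powers of y; mirror symmetry x ↦ −x ⇒ only even powers of x.
3. Checking where it meets the axes: it misses every integer gridline on the z-axis.
4. Together with the visible shape, these determine p as stated.

3*x^2 + y^2 - 2*z^2 - 2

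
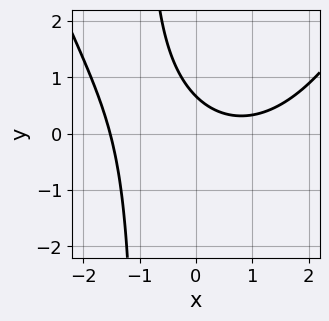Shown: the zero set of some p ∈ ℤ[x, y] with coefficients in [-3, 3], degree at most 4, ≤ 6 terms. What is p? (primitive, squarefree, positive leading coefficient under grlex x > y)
First, the degree is 3 — the shape is more complex than any degree-2 curve.
Finally, solving for integer coefficients yields p as stated.

x^3 - 3*x*y - x - 3*y + 2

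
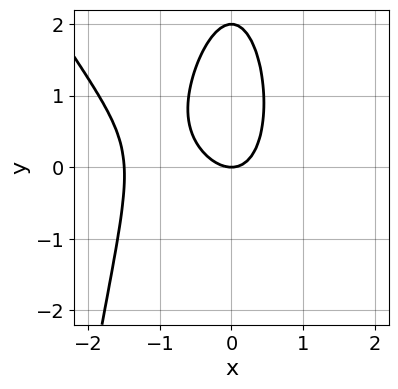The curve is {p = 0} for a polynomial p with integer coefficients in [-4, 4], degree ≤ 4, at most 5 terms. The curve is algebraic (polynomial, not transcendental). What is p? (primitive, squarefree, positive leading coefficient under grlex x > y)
2*x^3 + x^2*y + 3*x^2 + y^2 - 2*y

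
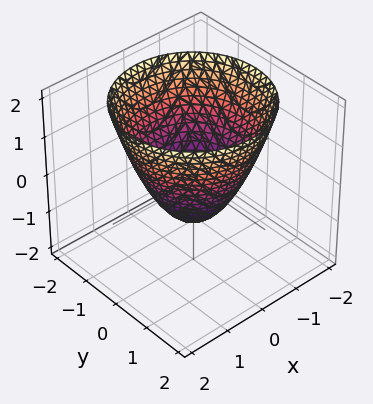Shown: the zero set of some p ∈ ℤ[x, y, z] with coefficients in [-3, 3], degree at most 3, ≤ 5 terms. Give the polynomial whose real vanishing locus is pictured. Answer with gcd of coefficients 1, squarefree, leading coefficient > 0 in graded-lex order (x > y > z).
x^2 + y^2 - z - 1

1. deg p = 2.
2. Symmetry: the surface is invariant under rotation about z: p = q(x² + y², z).
3. Reading off the gridlines: a circular section at z = 0 has radius exactly 1; one z-axis crossing is at z = -1; among the integer gridlines, it crosses the x-axis at x ∈ {-1, 1}.
4. Assembling these constraints gives the stated polynomial.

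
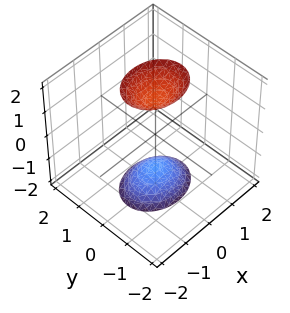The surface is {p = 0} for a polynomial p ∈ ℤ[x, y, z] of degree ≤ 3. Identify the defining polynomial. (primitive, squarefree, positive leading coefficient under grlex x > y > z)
The picture has 2 separate pieces.
Degree: two sheets facing apart; a quadric, so deg p = 2.
Symmetries: it's symmetric under z → −z, forcing even powers of z; it's symmetric under y → −y, forcing even powers of y; mirror symmetry x ↦ −x ⇒ only even powers of x.
From the axis intercepts and sections: no y-intercept at any integer in the box; the surface avoids every integer x-axis point in the box.
Together with the visible shape, these determine p as stated.

2*x^2 + 3*y^2 - z^2 + 2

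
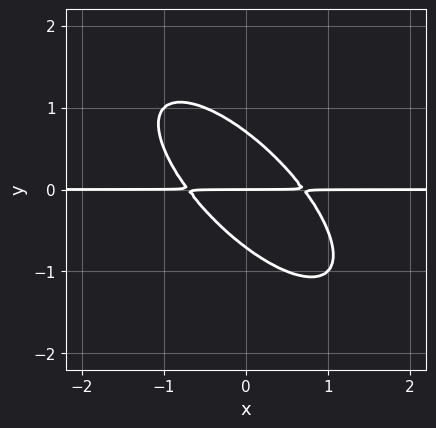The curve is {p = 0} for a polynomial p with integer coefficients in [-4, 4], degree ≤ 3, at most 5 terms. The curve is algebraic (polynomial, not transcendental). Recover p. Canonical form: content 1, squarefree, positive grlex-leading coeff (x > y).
1. deg p = 3.
2. Against the integer gridlines: every point of the x-axis in the box is on the curve; it crosses the y-axis at the gridline y = 0.
3. Fitting integer coefficients to these (and the overall shape) gives p.

2*x^2*y + 3*x*y^2 + 2*y^3 - y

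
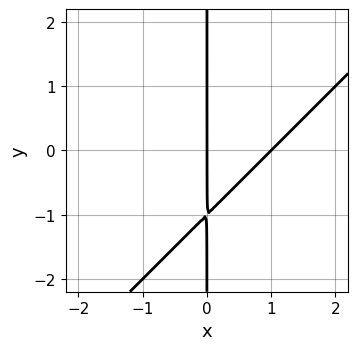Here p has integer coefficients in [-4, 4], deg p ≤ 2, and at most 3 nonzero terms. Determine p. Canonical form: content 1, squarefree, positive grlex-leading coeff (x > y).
Degree: a generic line meets the curve in up to 2 points, so deg p = 2.
Checking where it meets the axes: every point of the y-axis in the box is on the curve; the x-axis gridline crossings are at x ∈ {0, 1}.
Solving for integer coefficients yields p as stated.

x^2 - x*y - x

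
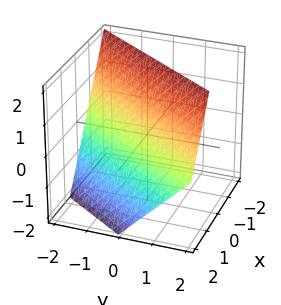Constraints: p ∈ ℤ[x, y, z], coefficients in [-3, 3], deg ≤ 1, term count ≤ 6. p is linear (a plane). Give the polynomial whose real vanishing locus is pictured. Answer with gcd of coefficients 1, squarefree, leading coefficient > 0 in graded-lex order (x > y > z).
(a) The degree is 1 — the surface is flat (a plane).
(b) Reading off the gridlines: it meets the z-axis at z = 1 (among the integer gridlines); it meets the y-axis at y = -1 (among the integer gridlines).
(c) The integer polynomial consistent with all of this is the stated p.

3*x - 2*y + 2*z - 2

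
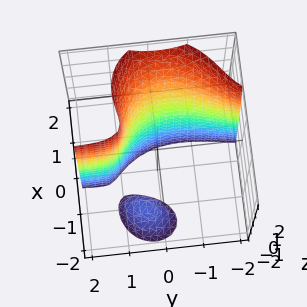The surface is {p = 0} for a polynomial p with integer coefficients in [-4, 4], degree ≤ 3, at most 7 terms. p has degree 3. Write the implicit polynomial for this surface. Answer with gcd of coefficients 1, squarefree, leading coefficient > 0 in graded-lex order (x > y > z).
x^3 - x^2*z + x*y^2 + y - 1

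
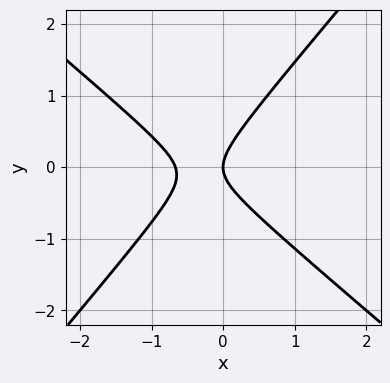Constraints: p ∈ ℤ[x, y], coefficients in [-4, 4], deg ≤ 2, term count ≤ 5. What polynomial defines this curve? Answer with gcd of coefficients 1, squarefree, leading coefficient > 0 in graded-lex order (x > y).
1. The degree is 2 — no degree-1 curve has this shape.
2. Checking where it meets the axes: it meets the y-axis at y = 0 (among the integer gridlines); it crosses the x-axis at the gridline x = 0.
3. The integer polynomial consistent with all of this is the stated p.

3*x^2 + x*y - 3*y^2 + 2*x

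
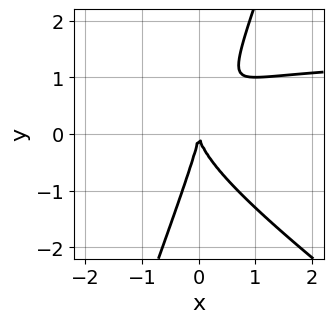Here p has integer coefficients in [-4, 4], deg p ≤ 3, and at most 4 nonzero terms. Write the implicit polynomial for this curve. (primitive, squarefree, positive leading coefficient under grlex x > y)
First, deg p = 3. No degree-2 curve has this shape.
Then, checking where it meets the axes: one y-axis crossing is at y = 0; it meets the x-axis at x = 0 (among the integer gridlines).
Finally, matching integer coefficients to the picture gives p.

2*x^2*y + 2*x*y^2 - y^3 - 3*x^2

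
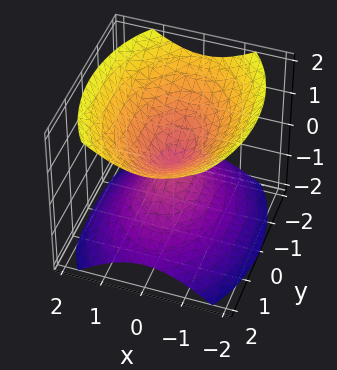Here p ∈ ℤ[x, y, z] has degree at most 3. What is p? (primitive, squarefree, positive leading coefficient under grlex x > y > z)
2*x^2 + y^2 - 2*z^2

First, there are 2 components. Treating them together as one polynomial.
Next, degree: two nappes meeting at a single point; a quadric, so deg p = 2.
Then, symmetries: it's symmetric under y → −y, forcing even powers of y; the x ↦ −x reflection is a symmetry, so x appears only in even powers; mirror symmetry z ↦ −z ⇒ only even powers of z.
Then, reading off the gridlines: it crosses the y-axis at the gridline y = 0; it crosses the z-axis at the gridline z = 0.
Finally, fitting integer coefficients to these (and the overall shape) gives p.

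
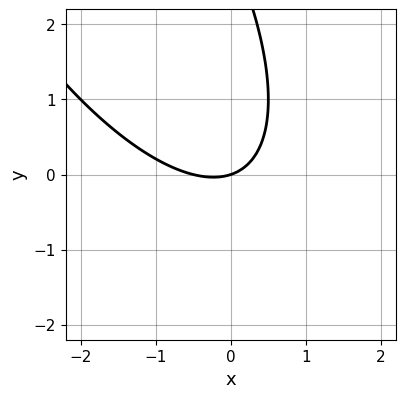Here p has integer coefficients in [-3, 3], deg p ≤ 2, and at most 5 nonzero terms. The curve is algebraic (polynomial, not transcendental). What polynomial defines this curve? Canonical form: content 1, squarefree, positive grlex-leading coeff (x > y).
2*x^2 + 2*x*y + y^2 + x - 3*y

(a) Degree: the shape is more complex than any degree-1 curve, so deg p = 2.
(b) Reading off the gridlines: it crosses the x-axis at the gridline x = 0; it meets the y-axis at y = 0 (among the integer gridlines).
(c) Fitting integer coefficients to these (and the overall shape) gives p.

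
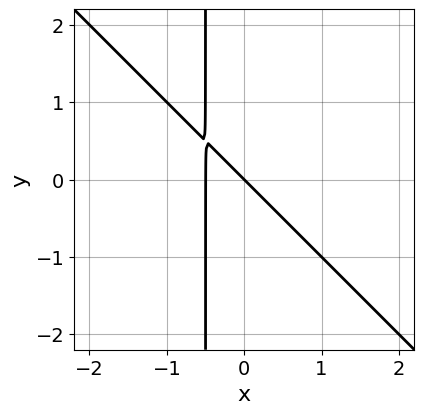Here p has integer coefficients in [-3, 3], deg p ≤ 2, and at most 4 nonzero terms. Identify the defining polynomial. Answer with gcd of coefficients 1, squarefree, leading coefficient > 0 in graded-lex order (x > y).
Degree: no degree-1 curve has this shape, so deg p = 2.
Against the integer gridlines: it meets the x-axis at x = 0 (among the integer gridlines); one y-axis crossing is at y = 0.
Putting this together gives p.

2*x^2 + 2*x*y + x + y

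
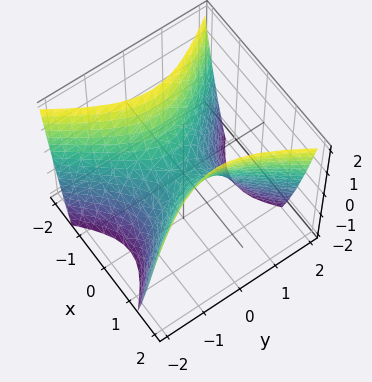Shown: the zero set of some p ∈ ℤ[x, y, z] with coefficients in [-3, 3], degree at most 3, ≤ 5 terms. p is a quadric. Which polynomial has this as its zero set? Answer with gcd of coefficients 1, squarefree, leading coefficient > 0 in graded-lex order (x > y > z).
3*x^2 - 2*y^2 - 2*z

(a) Degree: a saddle surface; a quadric, so deg p = 2.
(b) Symmetries: the x ↦ −x reflection is a symmetry, so x appears only in even powers; the y ↦ −y reflection is a symmetry, so y appears only in even powers.
(c) Against the integer gridlines: it meets the y-axis at y = 0 (among the integer gridlines); it crosses the x-axis at the gridline x = 0.
(d) Together with the visible shape, these determine p as stated.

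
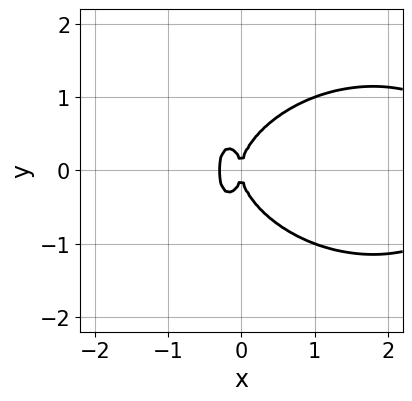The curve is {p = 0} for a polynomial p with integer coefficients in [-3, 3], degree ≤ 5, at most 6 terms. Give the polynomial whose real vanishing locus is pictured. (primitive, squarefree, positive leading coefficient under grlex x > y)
x^4 + 2*x^2*y^2 + y^4 - 3*x^3 - x^2

First, degree: no degree-3 curve has this shape, so deg p = 4.
Next, symmetries: the y ↦ −y reflection is a symmetry, so y appears only in even powers.
Next, reading off the gridlines: it meets the y-axis at y = 0 (among the integer gridlines); it meets the x-axis at x = 0 (among the integer gridlines).
Finally, assembling these constraints gives the stated polynomial.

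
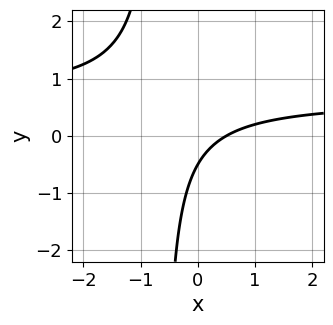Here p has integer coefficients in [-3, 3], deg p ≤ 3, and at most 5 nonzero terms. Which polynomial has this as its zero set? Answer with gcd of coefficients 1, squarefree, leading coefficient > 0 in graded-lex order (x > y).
3*x*y - 2*x + 2*y + 1

1. The degree is 2 — a generic line meets the curve in up to 2 points.
2. Solving for integer coefficients yields p as stated.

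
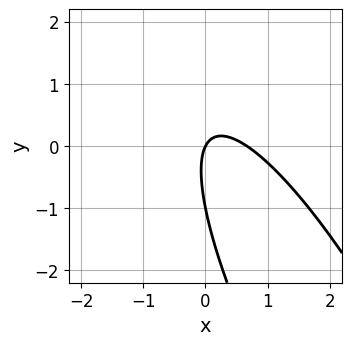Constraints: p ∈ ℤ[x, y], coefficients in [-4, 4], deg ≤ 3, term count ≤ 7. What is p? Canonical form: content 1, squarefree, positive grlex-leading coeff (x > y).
3*x^2 + 3*x*y + y^2 - 2*x + y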